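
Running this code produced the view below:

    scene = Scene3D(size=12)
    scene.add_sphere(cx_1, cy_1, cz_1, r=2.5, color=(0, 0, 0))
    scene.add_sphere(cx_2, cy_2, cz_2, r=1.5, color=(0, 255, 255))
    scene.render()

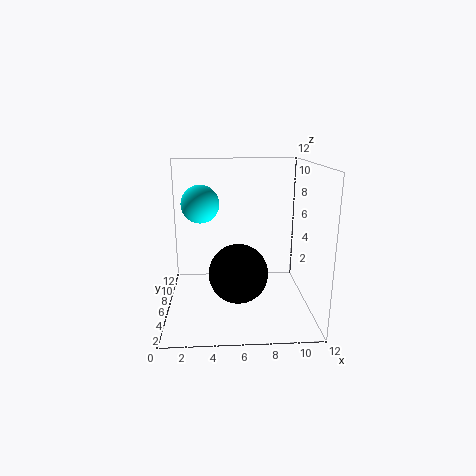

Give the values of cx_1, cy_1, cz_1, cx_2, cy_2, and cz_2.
cx_1 = 6, cy_1 = 5.5, cz_1 = 3, cx_2 = 3, cy_2 = 5.5, cz_2 = 9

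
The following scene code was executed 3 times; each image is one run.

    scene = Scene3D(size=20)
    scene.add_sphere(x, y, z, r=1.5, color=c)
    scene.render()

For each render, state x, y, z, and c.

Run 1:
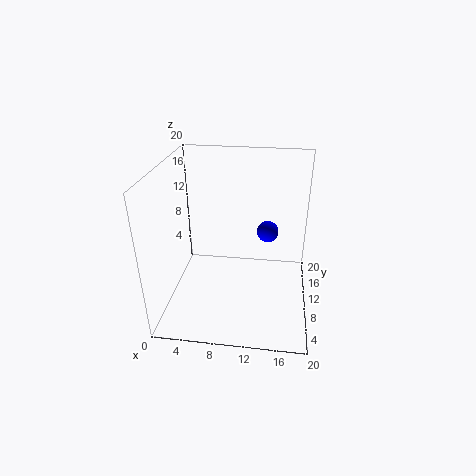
x = 14; y = 11.5; z = 10.5; c = 'blue'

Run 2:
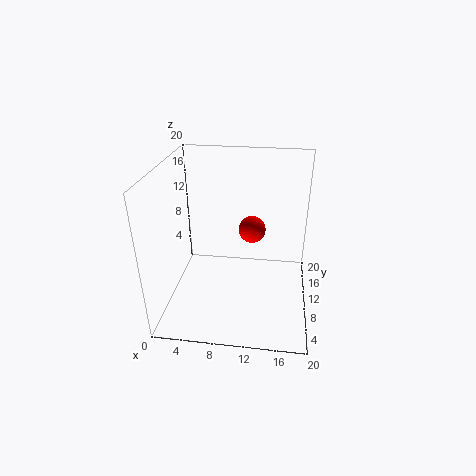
x = 12.5; y = 3.5; z = 15; c = 'red'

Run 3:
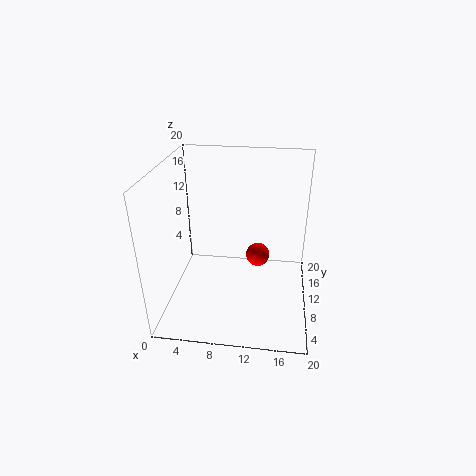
x = 13; y = 7; z = 9.5; c = 'red'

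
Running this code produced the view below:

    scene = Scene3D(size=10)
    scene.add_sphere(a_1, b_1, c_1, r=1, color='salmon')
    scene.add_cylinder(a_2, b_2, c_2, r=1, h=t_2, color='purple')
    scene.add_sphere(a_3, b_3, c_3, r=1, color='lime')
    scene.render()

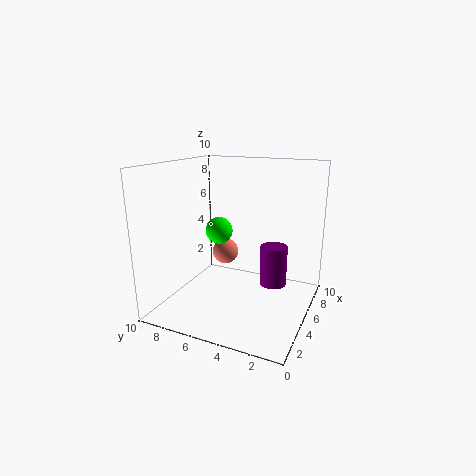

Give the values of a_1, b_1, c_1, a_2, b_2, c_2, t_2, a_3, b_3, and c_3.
a_1 = 7, b_1 = 7, c_1 = 3, a_2 = 7, b_2 = 3, c_2 = 1, t_2 = 3, a_3 = 6, b_3 = 7, c_3 = 5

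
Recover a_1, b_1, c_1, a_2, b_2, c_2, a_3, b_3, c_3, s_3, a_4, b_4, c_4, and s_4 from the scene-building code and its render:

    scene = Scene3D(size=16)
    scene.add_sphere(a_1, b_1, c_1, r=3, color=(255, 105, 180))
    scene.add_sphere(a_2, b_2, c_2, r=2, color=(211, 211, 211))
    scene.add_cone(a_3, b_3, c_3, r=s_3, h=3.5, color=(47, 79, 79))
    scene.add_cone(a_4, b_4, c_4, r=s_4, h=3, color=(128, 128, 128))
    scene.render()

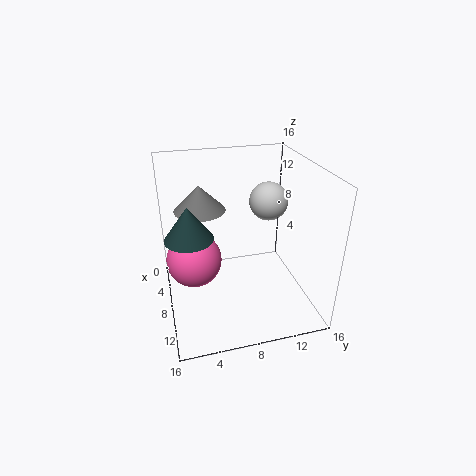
a_1 = 8; b_1 = 3; c_1 = 6; a_2 = 9; b_2 = 11; c_2 = 12.5; a_3 = 9.5; b_3 = 2.5; c_3 = 9.5; s_3 = 2.5; a_4 = 4; b_4 = 4.5; c_4 = 10; s_4 = 3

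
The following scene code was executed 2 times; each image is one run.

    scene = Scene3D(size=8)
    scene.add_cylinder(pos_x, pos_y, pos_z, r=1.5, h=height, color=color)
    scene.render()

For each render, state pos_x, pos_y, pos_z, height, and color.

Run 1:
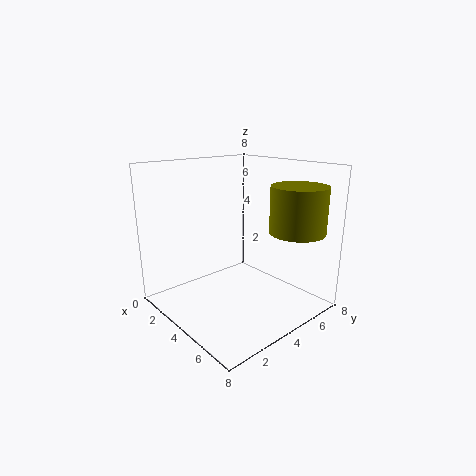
pos_x = 6.5, pos_y = 6, pos_z = 4.5, height = 2.5, color = 'olive'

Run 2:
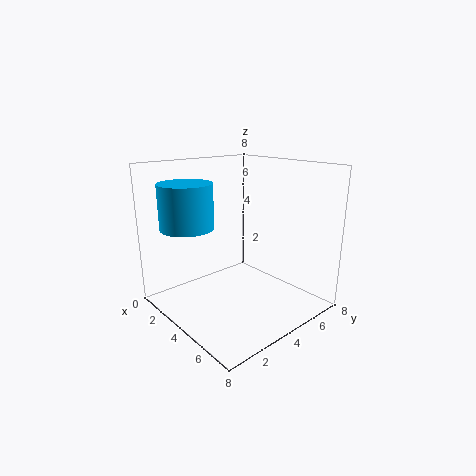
pos_x = 2, pos_y = 2, pos_z = 4.5, height = 2.5, color = 'deepskyblue'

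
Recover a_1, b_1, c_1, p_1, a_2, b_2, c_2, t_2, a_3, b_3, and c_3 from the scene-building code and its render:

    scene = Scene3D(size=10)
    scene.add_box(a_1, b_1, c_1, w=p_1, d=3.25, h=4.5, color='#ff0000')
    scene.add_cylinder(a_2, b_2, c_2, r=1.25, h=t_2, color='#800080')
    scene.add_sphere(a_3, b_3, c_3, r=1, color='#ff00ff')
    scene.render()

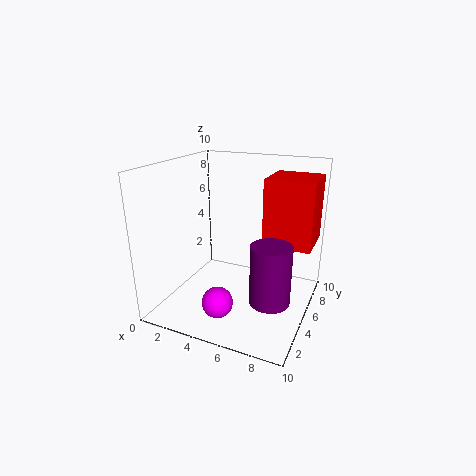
a_1 = 6.75; b_1 = 5; c_1 = 4.75; p_1 = 3.25; a_2 = 8.25; b_2 = 2.5; c_2 = 2.25; t_2 = 3.75; a_3 = 5; b_3 = 1.75; c_3 = 1.75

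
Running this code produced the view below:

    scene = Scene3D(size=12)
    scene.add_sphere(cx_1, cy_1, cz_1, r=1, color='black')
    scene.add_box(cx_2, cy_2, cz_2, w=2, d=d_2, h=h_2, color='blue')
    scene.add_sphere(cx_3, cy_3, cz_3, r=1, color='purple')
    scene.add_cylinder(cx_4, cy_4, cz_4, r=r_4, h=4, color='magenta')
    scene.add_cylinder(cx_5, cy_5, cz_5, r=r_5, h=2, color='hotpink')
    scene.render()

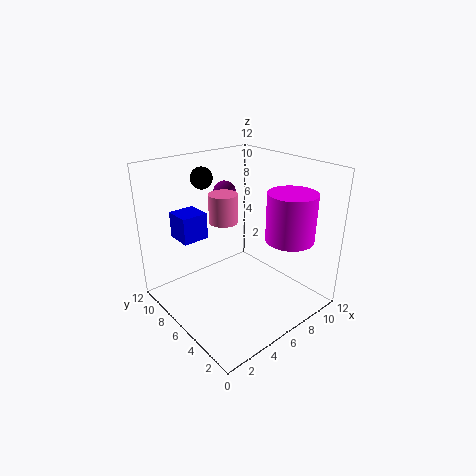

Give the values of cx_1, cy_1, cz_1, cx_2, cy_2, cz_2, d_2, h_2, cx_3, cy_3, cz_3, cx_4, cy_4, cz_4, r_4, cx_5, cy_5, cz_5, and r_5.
cx_1 = 6, cy_1 = 11, cz_1 = 10, cx_2 = 1, cy_2 = 6, cz_2 = 7, d_2 = 2, h_2 = 2, cx_3 = 7, cy_3 = 9, cz_3 = 9, cx_4 = 9, cy_4 = 3, cz_4 = 6, r_4 = 2, cx_5 = 3, cy_5 = 4, cz_5 = 9, r_5 = 1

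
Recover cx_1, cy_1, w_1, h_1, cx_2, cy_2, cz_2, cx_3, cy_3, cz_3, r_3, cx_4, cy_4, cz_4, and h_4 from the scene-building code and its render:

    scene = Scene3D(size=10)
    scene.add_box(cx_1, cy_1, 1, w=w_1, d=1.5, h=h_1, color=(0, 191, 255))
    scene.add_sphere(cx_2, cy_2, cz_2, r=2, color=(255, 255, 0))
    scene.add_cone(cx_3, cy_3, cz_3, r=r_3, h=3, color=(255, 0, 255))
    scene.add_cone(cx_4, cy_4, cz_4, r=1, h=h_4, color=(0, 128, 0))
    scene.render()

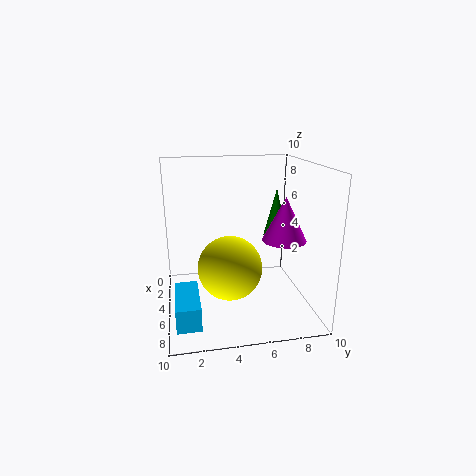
cx_1 = 6
cy_1 = 0.5
w_1 = 3.5
h_1 = 1.5
cx_2 = 7.5
cy_2 = 4
cz_2 = 4
cx_3 = 6
cy_3 = 8
cz_3 = 5
r_3 = 1.5
cx_4 = 1
cy_4 = 9
cz_4 = 3.5
h_4 = 4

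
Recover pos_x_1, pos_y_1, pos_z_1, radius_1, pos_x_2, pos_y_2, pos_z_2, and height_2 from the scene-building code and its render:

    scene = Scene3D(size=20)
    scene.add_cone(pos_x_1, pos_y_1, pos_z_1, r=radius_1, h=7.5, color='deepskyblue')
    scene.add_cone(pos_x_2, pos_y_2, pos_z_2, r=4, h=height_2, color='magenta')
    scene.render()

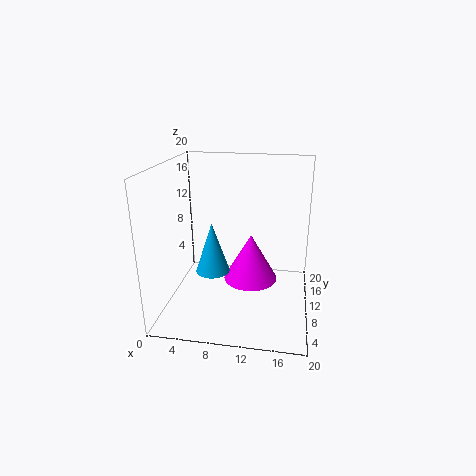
pos_x_1 = 6, pos_y_1 = 11, pos_z_1 = 4, radius_1 = 2.5, pos_x_2 = 11.5, pos_y_2 = 12.5, pos_z_2 = 2.5, height_2 = 7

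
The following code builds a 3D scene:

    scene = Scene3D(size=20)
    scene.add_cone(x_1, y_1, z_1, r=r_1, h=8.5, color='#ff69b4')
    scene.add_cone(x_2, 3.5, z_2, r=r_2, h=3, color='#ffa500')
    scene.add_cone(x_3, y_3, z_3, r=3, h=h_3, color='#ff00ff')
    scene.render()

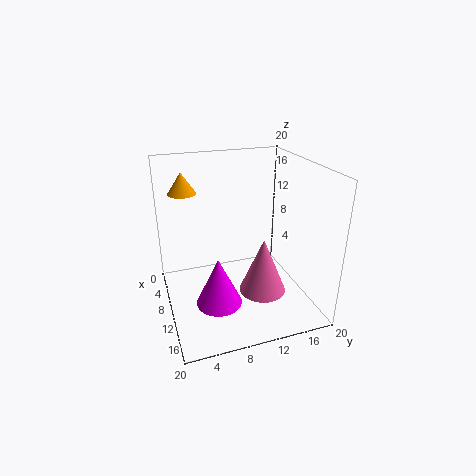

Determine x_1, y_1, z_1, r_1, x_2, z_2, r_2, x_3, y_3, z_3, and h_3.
x_1 = 10, y_1 = 14, z_1 = 0.5, r_1 = 3.5, x_2 = 5, z_2 = 15.5, r_2 = 2, x_3 = 14, y_3 = 6, z_3 = 3, h_3 = 6.5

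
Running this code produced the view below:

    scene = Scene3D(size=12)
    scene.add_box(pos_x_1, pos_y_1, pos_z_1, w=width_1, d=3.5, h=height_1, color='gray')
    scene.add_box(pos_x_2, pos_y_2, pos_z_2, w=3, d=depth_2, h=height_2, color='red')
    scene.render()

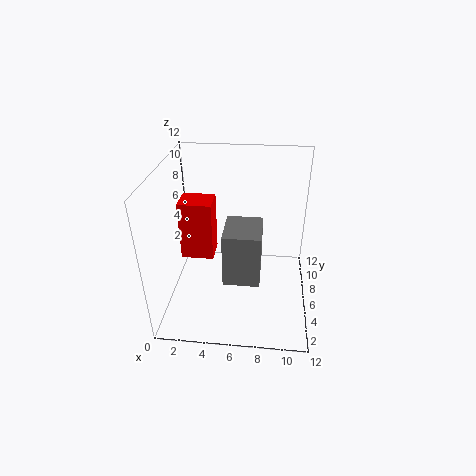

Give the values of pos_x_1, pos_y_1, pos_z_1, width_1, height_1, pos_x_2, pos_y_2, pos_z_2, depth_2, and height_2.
pos_x_1 = 5, pos_y_1 = 3.5, pos_z_1 = 3, width_1 = 3, height_1 = 4.5, pos_x_2 = 0.5, pos_y_2 = 7.5, pos_z_2 = 2.5, depth_2 = 2.5, height_2 = 5.5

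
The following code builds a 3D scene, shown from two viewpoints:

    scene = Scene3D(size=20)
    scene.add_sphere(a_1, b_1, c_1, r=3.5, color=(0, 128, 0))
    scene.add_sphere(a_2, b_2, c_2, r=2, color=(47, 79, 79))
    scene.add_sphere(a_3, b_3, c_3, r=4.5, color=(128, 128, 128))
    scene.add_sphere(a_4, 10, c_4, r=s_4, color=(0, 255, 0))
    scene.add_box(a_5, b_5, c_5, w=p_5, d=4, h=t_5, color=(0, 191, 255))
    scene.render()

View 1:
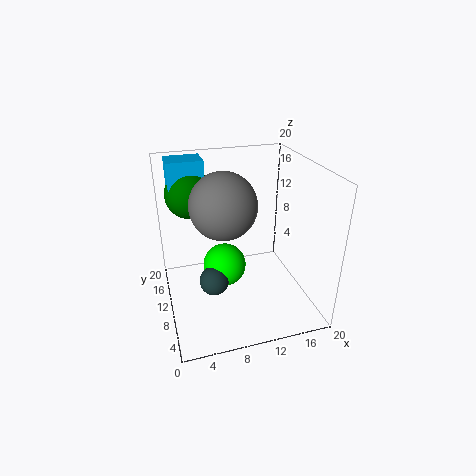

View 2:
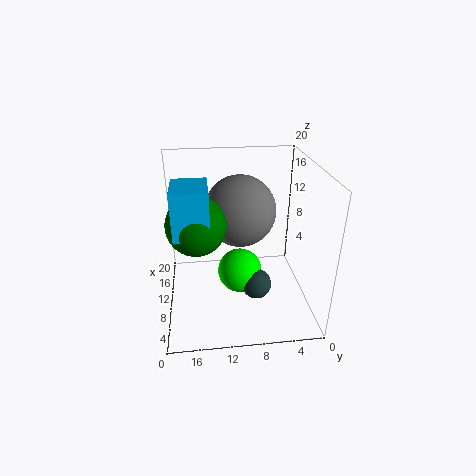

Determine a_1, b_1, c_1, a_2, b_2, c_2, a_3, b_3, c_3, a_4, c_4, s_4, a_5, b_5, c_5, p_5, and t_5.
a_1 = 4.5; b_1 = 15.5; c_1 = 15; a_2 = 6; b_2 = 8; c_2 = 5; a_3 = 8; b_3 = 10; c_3 = 15; a_4 = 8; c_4 = 6; s_4 = 3; a_5 = 1.5; b_5 = 14; c_5 = 14.5; p_5 = 5; t_5 = 5.5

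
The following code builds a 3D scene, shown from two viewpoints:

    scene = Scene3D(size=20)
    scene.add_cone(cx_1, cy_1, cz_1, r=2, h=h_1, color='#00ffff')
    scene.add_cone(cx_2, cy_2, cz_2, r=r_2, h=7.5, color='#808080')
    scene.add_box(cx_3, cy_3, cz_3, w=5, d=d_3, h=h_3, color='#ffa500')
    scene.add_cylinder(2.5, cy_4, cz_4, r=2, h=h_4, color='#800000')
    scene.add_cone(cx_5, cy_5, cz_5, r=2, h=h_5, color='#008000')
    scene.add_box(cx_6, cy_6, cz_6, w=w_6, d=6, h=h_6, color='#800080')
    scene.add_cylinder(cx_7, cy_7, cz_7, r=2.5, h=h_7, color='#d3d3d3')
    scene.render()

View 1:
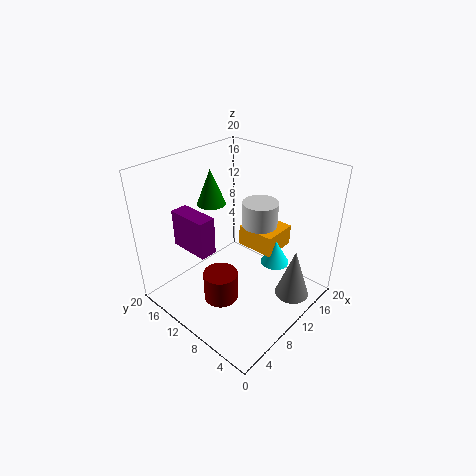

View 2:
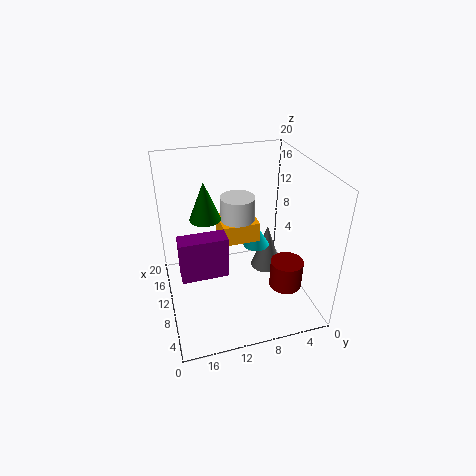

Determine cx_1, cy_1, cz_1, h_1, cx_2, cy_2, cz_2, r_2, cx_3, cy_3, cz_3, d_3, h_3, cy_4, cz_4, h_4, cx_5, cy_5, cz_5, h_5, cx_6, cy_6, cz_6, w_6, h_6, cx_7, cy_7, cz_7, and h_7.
cx_1 = 13.5; cy_1 = 6; cz_1 = 6; h_1 = 3.5; cx_2 = 15; cy_2 = 3.5; cz_2 = 0.5; r_2 = 2.5; cx_3 = 12; cy_3 = 6; cz_3 = 7.5; d_3 = 5.5; h_3 = 3; cy_4 = 6; cz_4 = 7; h_4 = 3.5; cx_5 = 9.5; cy_5 = 14.5; cz_5 = 14; h_5 = 5; cx_6 = 5.5; cy_6 = 12.5; cz_6 = 7.5; w_6 = 2.5; h_6 = 5.5; cx_7 = 13.5; cy_7 = 9; cz_7 = 11; h_7 = 3.5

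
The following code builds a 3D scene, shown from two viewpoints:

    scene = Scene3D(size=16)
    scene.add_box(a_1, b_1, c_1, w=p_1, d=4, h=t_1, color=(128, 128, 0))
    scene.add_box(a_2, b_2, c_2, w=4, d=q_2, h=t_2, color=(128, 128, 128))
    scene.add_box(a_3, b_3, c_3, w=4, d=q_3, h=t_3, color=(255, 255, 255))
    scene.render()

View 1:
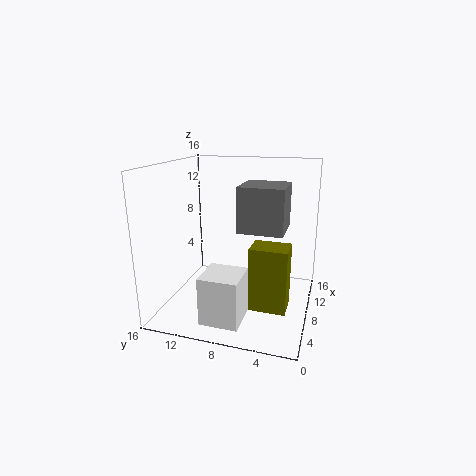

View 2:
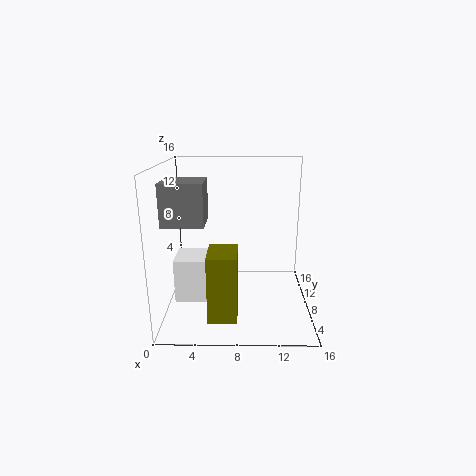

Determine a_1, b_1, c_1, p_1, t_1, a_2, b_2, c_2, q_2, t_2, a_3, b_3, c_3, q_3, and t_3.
a_1 = 5; b_1 = 2; c_1 = 1; p_1 = 3; t_1 = 7; a_2 = 1; b_2 = 2; c_2 = 11; q_2 = 4; t_2 = 4; a_3 = 1; b_3 = 6; c_3 = 1; q_3 = 4; t_3 = 5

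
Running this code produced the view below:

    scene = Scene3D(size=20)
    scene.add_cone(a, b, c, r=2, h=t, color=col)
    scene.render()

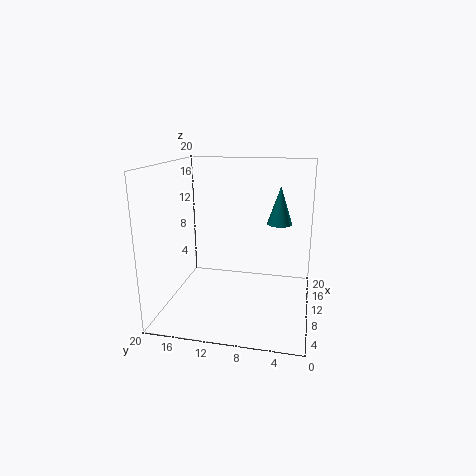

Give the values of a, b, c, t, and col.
a = 18, b = 5, c = 10, t = 6, col = 'teal'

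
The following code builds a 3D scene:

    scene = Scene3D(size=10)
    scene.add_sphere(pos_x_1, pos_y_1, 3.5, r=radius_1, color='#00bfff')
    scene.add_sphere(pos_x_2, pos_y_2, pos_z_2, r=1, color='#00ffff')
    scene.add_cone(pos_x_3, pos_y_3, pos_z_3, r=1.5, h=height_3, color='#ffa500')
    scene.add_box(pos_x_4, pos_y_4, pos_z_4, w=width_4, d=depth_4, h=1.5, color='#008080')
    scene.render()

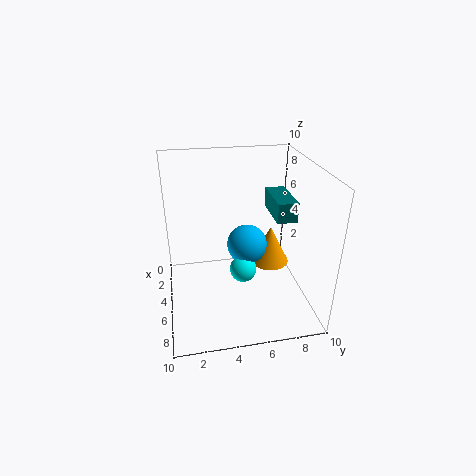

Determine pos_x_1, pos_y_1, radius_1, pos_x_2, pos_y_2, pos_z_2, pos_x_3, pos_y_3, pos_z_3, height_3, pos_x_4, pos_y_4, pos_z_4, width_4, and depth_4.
pos_x_1 = 3.5, pos_y_1 = 6, radius_1 = 1.5, pos_x_2 = 4.5, pos_y_2 = 5.5, pos_z_2 = 2, pos_x_3 = 3, pos_y_3 = 8, pos_z_3 = 1.5, height_3 = 3, pos_x_4 = 1, pos_y_4 = 8, pos_z_4 = 5.5, width_4 = 3.5, depth_4 = 1.5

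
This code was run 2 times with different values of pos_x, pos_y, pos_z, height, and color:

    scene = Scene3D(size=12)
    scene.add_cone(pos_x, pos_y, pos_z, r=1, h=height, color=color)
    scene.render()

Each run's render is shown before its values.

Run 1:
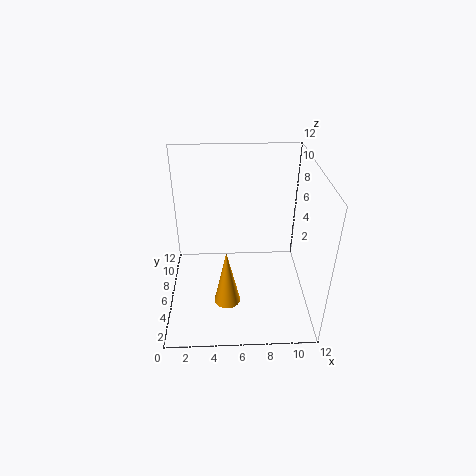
pos_x = 5, pos_y = 2.25, pos_z = 2.75, height = 4.5, color = 'orange'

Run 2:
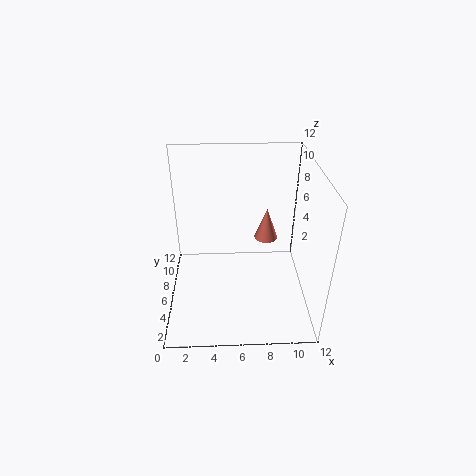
pos_x = 8.5, pos_y = 7.25, pos_z = 5.25, height = 2.75, color = 'salmon'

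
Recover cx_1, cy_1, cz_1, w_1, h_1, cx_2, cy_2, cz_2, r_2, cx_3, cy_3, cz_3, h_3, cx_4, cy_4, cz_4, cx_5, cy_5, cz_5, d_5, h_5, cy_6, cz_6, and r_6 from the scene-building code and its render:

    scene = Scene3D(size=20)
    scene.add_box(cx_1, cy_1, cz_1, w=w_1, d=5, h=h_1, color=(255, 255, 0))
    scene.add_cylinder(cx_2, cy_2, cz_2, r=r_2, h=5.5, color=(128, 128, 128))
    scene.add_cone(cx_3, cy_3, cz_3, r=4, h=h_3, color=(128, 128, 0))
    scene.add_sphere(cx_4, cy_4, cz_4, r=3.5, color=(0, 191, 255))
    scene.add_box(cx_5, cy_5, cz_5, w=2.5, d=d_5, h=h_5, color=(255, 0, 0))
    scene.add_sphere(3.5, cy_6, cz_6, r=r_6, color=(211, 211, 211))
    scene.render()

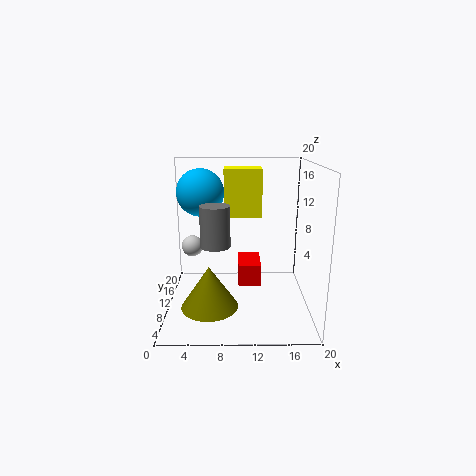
cx_1 = 8, cy_1 = 13, cz_1 = 12, w_1 = 5.5, h_1 = 7, cx_2 = 7, cy_2 = 8, cz_2 = 9.5, r_2 = 2, cx_3 = 6, cy_3 = 8, cz_3 = 0.5, h_3 = 6, cx_4 = 4.5, cy_4 = 14.5, cz_4 = 15.5, cx_5 = 10, cy_5 = 0.5, cz_5 = 7.5, d_5 = 4, h_5 = 2.5, cy_6 = 11, cz_6 = 8.5, r_6 = 1.5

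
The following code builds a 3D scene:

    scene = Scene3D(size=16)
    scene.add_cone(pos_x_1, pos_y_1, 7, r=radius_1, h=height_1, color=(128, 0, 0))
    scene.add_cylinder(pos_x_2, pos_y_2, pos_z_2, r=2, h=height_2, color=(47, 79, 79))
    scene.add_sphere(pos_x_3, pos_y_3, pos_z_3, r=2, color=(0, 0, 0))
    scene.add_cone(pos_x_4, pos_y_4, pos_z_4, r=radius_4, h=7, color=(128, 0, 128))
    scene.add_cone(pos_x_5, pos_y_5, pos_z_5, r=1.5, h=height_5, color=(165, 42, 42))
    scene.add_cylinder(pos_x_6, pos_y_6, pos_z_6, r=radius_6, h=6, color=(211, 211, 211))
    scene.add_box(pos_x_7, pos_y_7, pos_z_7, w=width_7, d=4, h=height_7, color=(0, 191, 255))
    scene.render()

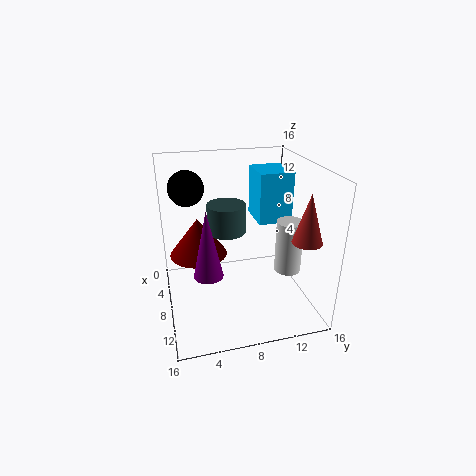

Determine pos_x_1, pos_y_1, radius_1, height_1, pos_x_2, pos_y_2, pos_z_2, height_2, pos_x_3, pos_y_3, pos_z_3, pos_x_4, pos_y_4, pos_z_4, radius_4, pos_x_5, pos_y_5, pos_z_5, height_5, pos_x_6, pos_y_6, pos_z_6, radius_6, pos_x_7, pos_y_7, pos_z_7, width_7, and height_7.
pos_x_1 = 8.5
pos_y_1 = 3.5
radius_1 = 3
height_1 = 4
pos_x_2 = 9
pos_y_2 = 6.5
pos_z_2 = 9.5
height_2 = 3
pos_x_3 = 4.5
pos_y_3 = 3
pos_z_3 = 13
pos_x_4 = 11.5
pos_y_4 = 4
pos_z_4 = 6
radius_4 = 1.5
pos_x_5 = 13.5
pos_y_5 = 13.5
pos_z_5 = 9.5
height_5 = 5
pos_x_6 = 9.5
pos_y_6 = 13.5
pos_z_6 = 4
radius_6 = 1.5
pos_x_7 = 2
pos_y_7 = 11
pos_z_7 = 8.5
width_7 = 4.5
height_7 = 6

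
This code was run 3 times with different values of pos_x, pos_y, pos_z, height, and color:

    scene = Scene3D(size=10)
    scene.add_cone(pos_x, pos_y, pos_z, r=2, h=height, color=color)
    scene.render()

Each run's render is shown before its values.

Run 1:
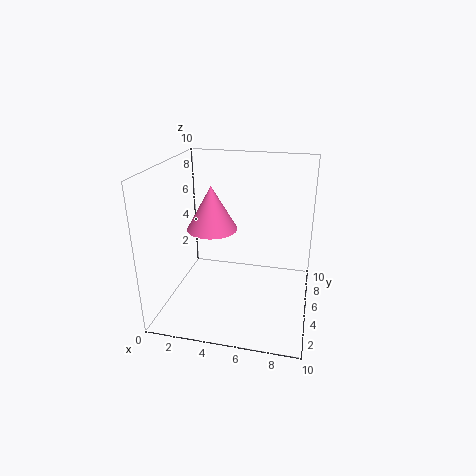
pos_x = 2.25; pos_y = 7.75; pos_z = 4.25; height = 3.5; color = 'hotpink'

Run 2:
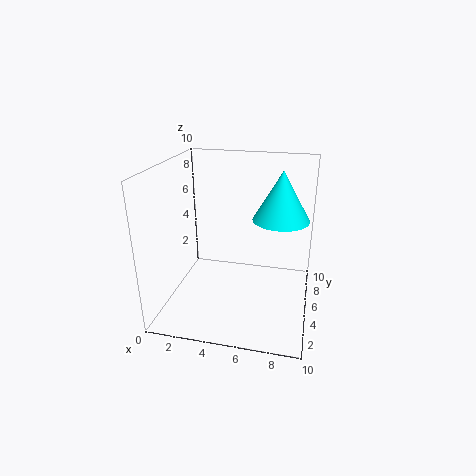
pos_x = 7.75; pos_y = 6.5; pos_z = 6; height = 3.5; color = 'cyan'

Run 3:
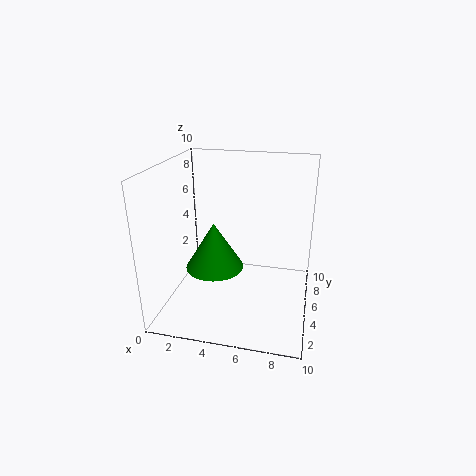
pos_x = 3.5; pos_y = 4.25; pos_z = 3; height = 3.25; color = 'green'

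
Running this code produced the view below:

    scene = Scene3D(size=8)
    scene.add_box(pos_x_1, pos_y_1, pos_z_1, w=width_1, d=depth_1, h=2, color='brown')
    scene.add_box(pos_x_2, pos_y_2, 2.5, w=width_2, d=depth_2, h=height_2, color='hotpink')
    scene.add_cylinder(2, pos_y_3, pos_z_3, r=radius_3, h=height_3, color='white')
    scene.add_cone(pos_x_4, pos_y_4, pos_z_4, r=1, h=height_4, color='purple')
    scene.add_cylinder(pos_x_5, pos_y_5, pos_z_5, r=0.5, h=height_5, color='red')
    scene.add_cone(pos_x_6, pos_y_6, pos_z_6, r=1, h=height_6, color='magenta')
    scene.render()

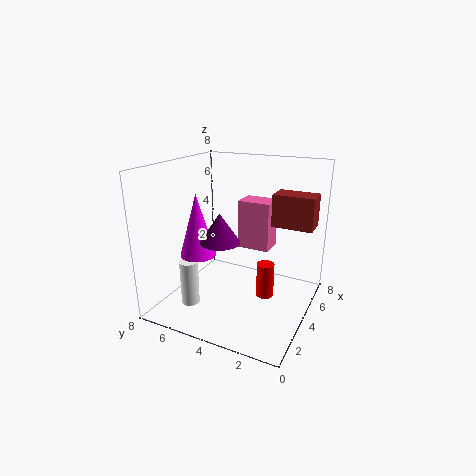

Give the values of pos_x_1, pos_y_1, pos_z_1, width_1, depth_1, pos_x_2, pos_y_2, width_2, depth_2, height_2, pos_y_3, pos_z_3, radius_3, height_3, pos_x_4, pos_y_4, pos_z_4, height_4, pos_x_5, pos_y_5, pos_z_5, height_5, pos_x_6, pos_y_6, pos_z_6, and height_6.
pos_x_1 = 6.5; pos_y_1 = 0.5; pos_z_1 = 4; width_1 = 1.5; depth_1 = 2.5; pos_x_2 = 6; pos_y_2 = 3; width_2 = 1.5; depth_2 = 2; height_2 = 3; pos_y_3 = 6; pos_z_3 = 0.5; radius_3 = 0.5; height_3 = 2.5; pos_x_4 = 2; pos_y_4 = 4; pos_z_4 = 4.5; height_4 = 1.5; pos_x_5 = 4.5; pos_y_5 = 2.5; pos_z_5 = 0.5; height_5 = 2; pos_x_6 = 3; pos_y_6 = 6; pos_z_6 = 3; height_6 = 3.5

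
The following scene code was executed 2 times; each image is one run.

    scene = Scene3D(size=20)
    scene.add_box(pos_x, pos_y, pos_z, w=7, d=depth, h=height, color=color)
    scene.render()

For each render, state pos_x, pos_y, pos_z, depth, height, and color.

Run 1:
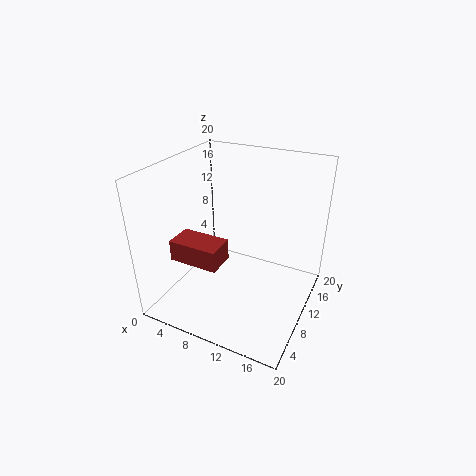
pos_x = 2
pos_y = 5
pos_z = 7
depth = 4
height = 3
color = 'brown'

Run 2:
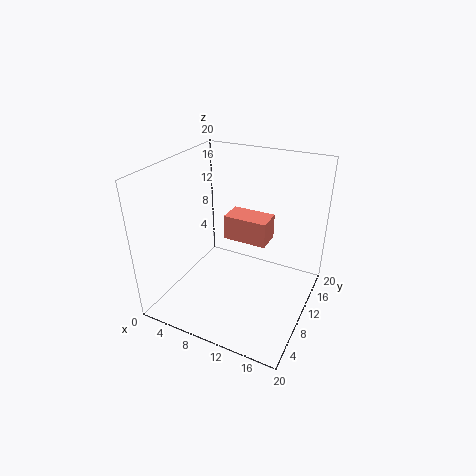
pos_x = 5
pos_y = 15
pos_z = 6
depth = 4
height = 4
color = 'salmon'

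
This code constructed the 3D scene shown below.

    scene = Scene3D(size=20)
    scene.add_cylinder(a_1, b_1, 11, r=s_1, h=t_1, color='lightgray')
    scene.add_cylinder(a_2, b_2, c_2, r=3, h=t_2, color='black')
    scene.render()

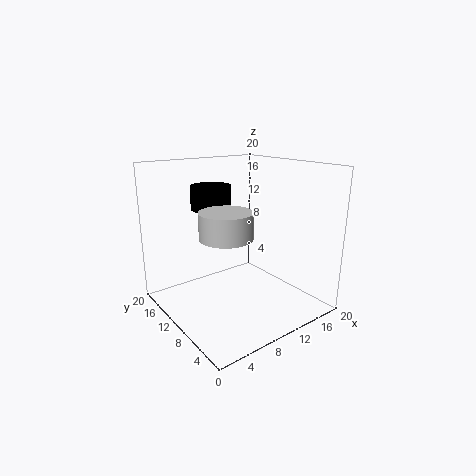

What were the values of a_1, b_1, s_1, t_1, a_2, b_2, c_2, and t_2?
a_1 = 7
b_1 = 8.5
s_1 = 3.5
t_1 = 3.5
a_2 = 9.5
b_2 = 16
c_2 = 13
t_2 = 3.5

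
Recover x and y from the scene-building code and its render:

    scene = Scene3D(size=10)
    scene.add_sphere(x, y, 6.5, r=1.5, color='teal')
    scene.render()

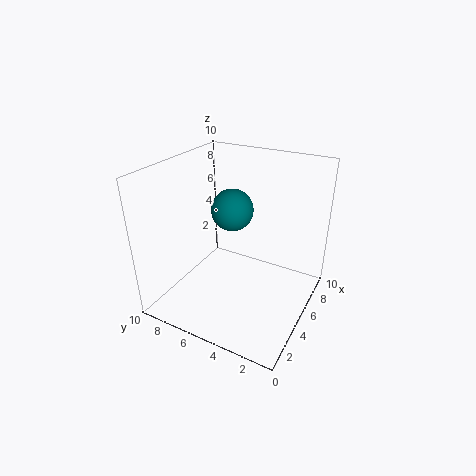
x = 6, y = 6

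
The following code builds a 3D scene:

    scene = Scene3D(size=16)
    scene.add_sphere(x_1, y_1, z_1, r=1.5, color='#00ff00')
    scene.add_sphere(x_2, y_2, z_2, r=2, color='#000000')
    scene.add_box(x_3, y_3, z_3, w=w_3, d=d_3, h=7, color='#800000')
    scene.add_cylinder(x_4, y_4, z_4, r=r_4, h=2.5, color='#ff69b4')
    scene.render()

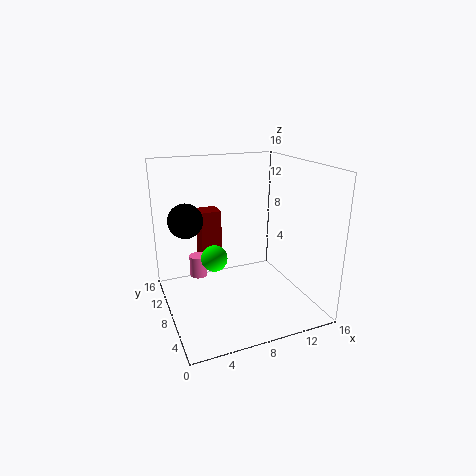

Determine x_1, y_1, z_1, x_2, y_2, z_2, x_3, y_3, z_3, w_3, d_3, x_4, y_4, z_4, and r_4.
x_1 = 5.5
y_1 = 9
z_1 = 5.5
x_2 = 3
y_2 = 11.5
z_2 = 9.5
x_3 = 5
y_3 = 12
z_3 = 3
w_3 = 2.5
d_3 = 2.5
x_4 = 4
y_4 = 10.5
z_4 = 3
r_4 = 1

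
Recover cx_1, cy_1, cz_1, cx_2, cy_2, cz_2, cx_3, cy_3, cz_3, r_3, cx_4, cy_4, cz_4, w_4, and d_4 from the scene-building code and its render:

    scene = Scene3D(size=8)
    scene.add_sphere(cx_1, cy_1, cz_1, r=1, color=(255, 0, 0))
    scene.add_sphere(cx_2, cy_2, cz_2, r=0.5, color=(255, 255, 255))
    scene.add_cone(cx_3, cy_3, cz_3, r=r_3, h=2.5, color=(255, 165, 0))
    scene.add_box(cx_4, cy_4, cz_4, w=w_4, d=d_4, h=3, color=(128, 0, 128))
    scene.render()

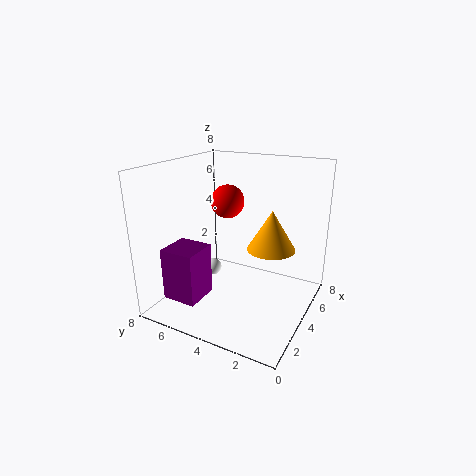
cx_1 = 5.5; cy_1 = 5.5; cz_1 = 5.5; cx_2 = 4.5; cy_2 = 6; cz_2 = 1.5; cx_3 = 6.5; cy_3 = 3; cz_3 = 2.5; r_3 = 1.5; cx_4 = 1.5; cy_4 = 5.5; cz_4 = 0.5; w_4 = 2; d_4 = 2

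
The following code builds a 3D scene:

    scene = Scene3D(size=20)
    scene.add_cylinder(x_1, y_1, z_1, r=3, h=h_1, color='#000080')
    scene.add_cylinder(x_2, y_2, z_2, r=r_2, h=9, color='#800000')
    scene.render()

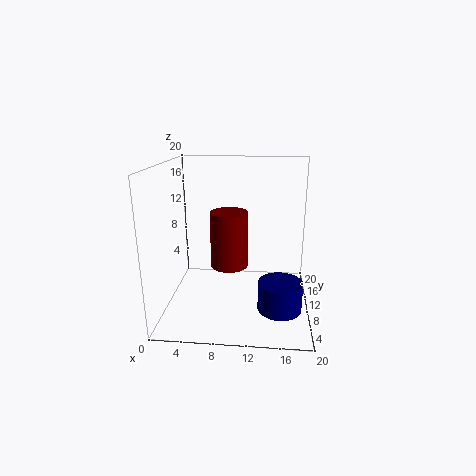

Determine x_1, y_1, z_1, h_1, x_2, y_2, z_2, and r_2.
x_1 = 16, y_1 = 7, z_1 = 1, h_1 = 4, x_2 = 8, y_2 = 16, z_2 = 3, r_2 = 3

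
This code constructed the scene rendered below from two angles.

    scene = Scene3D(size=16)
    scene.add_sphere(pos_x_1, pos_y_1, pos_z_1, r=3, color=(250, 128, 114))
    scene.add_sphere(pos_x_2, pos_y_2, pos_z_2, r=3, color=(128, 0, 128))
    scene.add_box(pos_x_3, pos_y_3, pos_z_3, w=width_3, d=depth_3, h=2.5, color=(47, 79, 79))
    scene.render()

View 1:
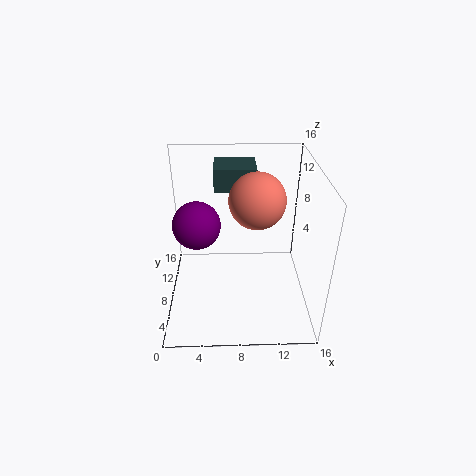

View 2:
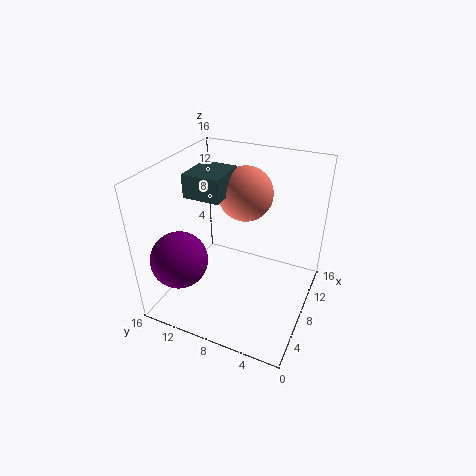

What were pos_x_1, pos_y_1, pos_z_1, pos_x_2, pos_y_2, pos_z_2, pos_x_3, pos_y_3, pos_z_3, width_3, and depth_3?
pos_x_1 = 10
pos_y_1 = 8
pos_z_1 = 12.5
pos_x_2 = 3
pos_y_2 = 12.5
pos_z_2 = 7
pos_x_3 = 5.5
pos_y_3 = 9
pos_z_3 = 13
width_3 = 4.5
depth_3 = 4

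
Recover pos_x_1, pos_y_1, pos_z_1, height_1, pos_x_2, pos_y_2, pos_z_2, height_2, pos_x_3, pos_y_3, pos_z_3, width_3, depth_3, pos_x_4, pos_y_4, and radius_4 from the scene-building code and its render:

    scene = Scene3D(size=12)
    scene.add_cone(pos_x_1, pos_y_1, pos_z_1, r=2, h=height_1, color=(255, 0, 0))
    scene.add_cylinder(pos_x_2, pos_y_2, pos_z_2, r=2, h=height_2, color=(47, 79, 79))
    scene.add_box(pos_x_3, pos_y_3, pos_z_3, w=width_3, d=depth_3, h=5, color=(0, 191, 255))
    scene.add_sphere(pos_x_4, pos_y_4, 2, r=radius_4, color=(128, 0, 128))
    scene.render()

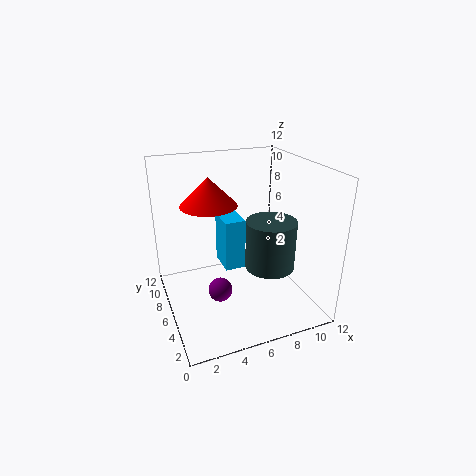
pos_x_1 = 3
pos_y_1 = 4
pos_z_1 = 10
height_1 = 2
pos_x_2 = 8
pos_y_2 = 4
pos_z_2 = 4
height_2 = 4
pos_x_3 = 6
pos_y_3 = 9
pos_z_3 = 1
width_3 = 2
depth_3 = 3
pos_x_4 = 4
pos_y_4 = 5
radius_4 = 1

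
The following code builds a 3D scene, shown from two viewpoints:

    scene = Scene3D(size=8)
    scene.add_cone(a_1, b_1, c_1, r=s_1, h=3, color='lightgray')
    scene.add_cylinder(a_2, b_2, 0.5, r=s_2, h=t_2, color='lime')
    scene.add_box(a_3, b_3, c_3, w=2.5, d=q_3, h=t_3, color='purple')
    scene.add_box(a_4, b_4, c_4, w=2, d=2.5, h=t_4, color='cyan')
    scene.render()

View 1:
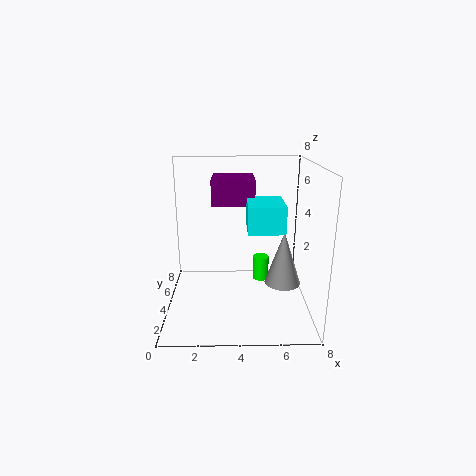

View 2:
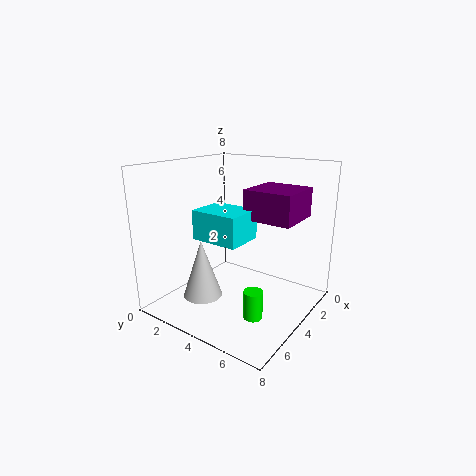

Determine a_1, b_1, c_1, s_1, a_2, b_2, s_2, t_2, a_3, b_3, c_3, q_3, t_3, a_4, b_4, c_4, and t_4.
a_1 = 6.5; b_1 = 3.5; c_1 = 1.5; s_1 = 1; a_2 = 5.5; b_2 = 6; s_2 = 0.5; t_2 = 1.5; a_3 = 2.5; b_3 = 5; c_3 = 5.5; q_3 = 2.5; t_3 = 1.5; a_4 = 4.5; b_4 = 3; c_4 = 4.5; t_4 = 1.5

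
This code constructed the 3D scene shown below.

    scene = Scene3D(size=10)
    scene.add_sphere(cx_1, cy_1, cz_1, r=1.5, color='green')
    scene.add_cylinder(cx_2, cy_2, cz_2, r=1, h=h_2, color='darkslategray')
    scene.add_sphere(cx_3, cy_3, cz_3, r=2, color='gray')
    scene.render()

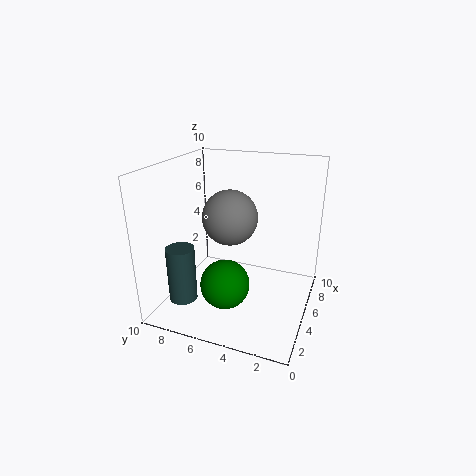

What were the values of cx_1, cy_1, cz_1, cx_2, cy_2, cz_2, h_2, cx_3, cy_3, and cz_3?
cx_1 = 1.5
cy_1 = 4.5
cz_1 = 3.5
cx_2 = 3
cy_2 = 8.5
cz_2 = 0.5
h_2 = 4
cx_3 = 6
cy_3 = 6
cz_3 = 6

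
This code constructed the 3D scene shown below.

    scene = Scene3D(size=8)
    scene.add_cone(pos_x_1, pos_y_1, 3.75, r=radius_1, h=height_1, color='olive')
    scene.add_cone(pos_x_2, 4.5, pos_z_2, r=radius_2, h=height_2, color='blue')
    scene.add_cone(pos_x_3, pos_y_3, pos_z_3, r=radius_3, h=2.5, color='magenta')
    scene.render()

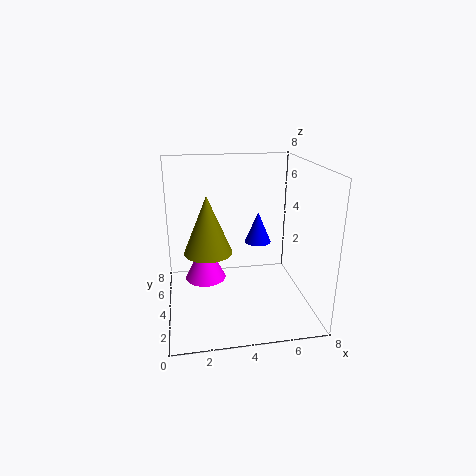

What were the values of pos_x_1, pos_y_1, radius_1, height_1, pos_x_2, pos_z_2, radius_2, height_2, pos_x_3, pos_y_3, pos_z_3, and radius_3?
pos_x_1 = 2.25, pos_y_1 = 3, radius_1 = 1.25, height_1 = 3, pos_x_2 = 5.25, pos_z_2 = 3.5, radius_2 = 0.75, height_2 = 1.75, pos_x_3 = 2.25, pos_y_3 = 5.75, pos_z_3 = 0.75, radius_3 = 1.25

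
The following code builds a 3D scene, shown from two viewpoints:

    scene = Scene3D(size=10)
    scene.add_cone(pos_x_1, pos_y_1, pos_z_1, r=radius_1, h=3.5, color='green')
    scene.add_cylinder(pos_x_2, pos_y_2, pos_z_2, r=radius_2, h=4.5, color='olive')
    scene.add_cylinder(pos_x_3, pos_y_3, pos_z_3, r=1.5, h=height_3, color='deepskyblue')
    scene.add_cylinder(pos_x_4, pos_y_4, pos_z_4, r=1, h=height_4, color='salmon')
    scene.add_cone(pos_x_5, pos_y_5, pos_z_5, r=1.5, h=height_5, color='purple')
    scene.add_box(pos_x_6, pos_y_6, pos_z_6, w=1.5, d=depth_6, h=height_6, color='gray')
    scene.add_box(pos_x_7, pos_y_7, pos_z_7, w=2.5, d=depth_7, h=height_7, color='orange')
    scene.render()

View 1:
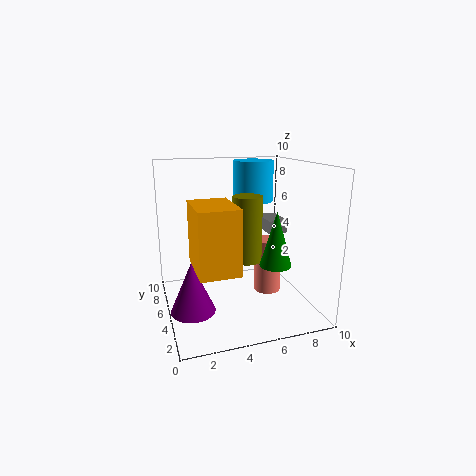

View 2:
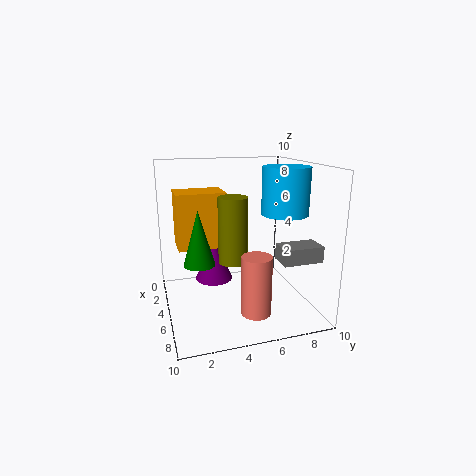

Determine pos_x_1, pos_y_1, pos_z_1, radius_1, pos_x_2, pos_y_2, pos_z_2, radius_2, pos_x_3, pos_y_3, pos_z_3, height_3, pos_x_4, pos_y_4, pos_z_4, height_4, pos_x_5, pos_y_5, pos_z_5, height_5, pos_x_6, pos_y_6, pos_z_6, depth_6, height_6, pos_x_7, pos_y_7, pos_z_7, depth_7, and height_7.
pos_x_1 = 6.5; pos_y_1 = 2; pos_z_1 = 4; radius_1 = 1; pos_x_2 = 5.5; pos_y_2 = 4.5; pos_z_2 = 3.5; radius_2 = 1; pos_x_3 = 7; pos_y_3 = 7.5; pos_z_3 = 7; height_3 = 3; pos_x_4 = 7.5; pos_y_4 = 5.5; pos_z_4 = 0.5; height_4 = 4; pos_x_5 = 1.5; pos_y_5 = 4; pos_z_5 = 0.5; height_5 = 3.5; pos_x_6 = 8; pos_y_6 = 6.5; pos_z_6 = 4.5; depth_6 = 2.5; height_6 = 1; pos_x_7 = 1.5; pos_y_7 = 1; pos_z_7 = 4; depth_7 = 3.5; height_7 = 4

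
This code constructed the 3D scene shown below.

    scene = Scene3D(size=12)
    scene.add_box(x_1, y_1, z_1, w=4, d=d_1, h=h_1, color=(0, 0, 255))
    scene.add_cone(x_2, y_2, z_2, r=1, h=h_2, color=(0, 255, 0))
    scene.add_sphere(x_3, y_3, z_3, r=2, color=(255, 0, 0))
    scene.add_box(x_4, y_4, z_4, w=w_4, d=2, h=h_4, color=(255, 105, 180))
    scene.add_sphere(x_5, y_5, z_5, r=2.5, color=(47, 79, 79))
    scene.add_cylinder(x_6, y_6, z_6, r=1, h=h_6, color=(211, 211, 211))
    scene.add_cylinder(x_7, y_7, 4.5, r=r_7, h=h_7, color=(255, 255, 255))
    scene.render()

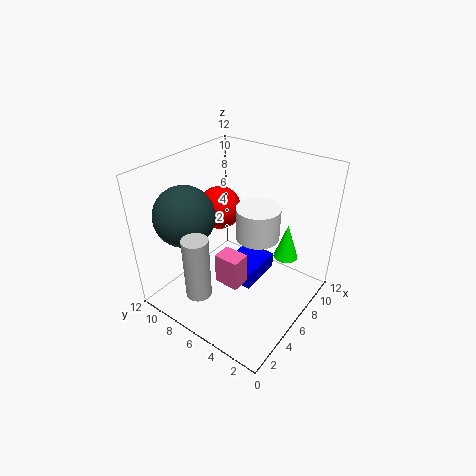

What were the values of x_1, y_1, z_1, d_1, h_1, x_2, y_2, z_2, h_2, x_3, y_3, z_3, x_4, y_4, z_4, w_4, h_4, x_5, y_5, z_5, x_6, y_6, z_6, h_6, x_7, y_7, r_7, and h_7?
x_1 = 5.5, y_1 = 4.5, z_1 = 1.5, d_1 = 3, h_1 = 1.5, x_2 = 8, y_2 = 2.5, z_2 = 4.5, h_2 = 3, x_3 = 8.5, y_3 = 10, z_3 = 6.5, x_4 = 3, y_4 = 4, z_4 = 3.5, w_4 = 1.5, h_4 = 2.5, x_5 = 3.5, y_5 = 9.5, z_5 = 8, x_6 = 1.5, y_6 = 6.5, z_6 = 3, h_6 = 5, x_7 = 9, y_7 = 6, r_7 = 2, h_7 = 3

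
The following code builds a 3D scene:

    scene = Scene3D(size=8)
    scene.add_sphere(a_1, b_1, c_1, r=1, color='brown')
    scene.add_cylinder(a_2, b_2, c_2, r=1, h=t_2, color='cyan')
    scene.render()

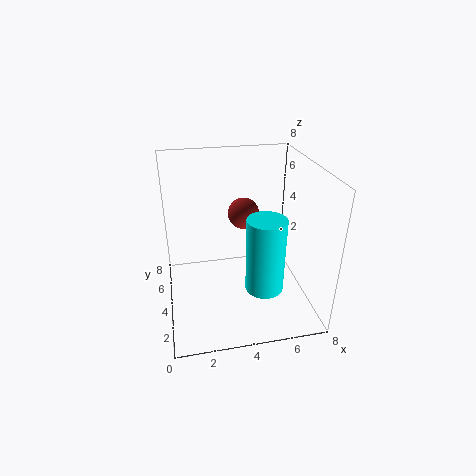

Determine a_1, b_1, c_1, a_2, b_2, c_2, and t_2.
a_1 = 5
b_1 = 7
c_1 = 4
a_2 = 5
b_2 = 2
c_2 = 2
t_2 = 4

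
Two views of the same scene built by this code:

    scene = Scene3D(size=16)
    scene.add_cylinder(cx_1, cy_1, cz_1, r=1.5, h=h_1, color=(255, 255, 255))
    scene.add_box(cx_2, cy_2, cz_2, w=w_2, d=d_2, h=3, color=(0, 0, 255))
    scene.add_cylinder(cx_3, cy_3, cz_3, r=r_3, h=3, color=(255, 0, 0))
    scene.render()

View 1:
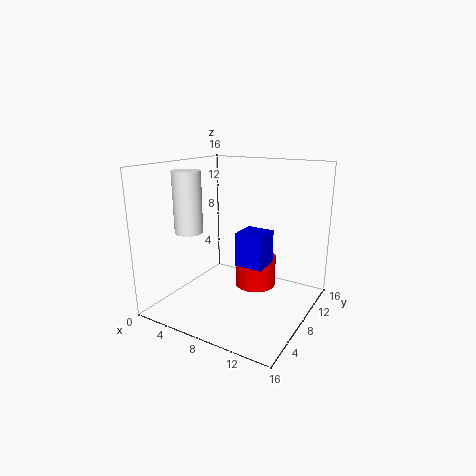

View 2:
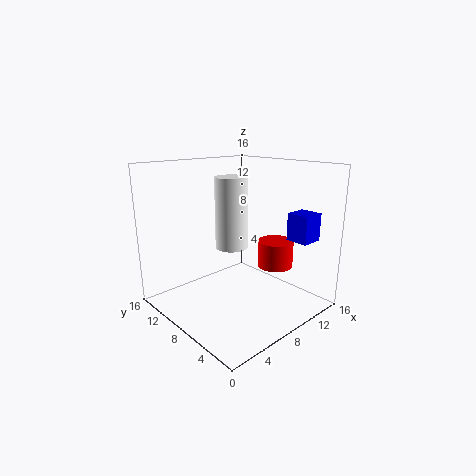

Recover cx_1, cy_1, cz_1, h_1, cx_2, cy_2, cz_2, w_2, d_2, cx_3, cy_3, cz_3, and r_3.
cx_1 = 4, cy_1 = 4.5, cz_1 = 9, h_1 = 6.5, cx_2 = 11.5, cy_2 = 1.5, cz_2 = 8, w_2 = 2.5, d_2 = 2.5, cx_3 = 11.5, cy_3 = 5.5, cz_3 = 4.5, r_3 = 2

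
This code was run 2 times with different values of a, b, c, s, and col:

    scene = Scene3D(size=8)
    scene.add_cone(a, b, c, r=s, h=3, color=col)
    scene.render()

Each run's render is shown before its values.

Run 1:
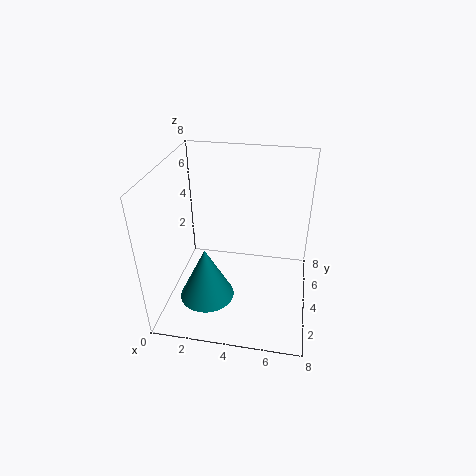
a = 2.5, b = 2.5, c = 1, s = 1.5, col = 'teal'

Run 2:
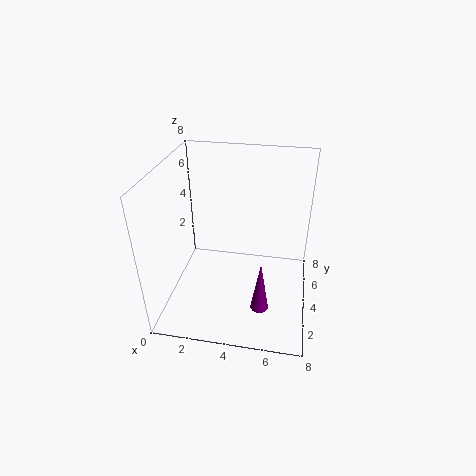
a = 5.5, b = 2.5, c = 0.5, s = 0.5, col = 'purple'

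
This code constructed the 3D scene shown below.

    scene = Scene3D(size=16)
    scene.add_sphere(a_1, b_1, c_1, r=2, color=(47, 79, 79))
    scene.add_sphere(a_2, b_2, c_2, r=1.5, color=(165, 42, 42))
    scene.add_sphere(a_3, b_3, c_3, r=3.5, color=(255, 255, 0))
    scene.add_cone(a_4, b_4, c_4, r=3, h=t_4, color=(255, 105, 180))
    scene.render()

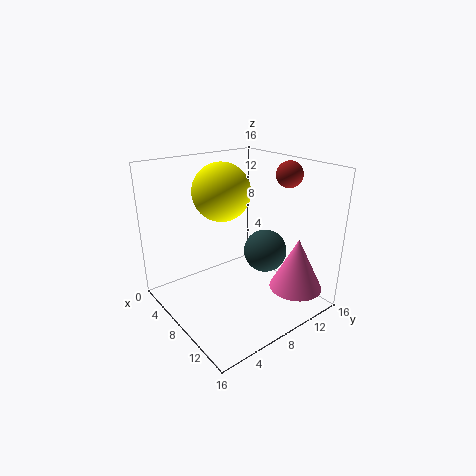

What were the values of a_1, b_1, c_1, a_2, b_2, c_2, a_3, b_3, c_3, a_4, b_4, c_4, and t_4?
a_1 = 13.5
b_1 = 7
c_1 = 9
a_2 = 9.5
b_2 = 14
c_2 = 14.5
a_3 = 3.5
b_3 = 9
c_3 = 12
a_4 = 12.5
b_4 = 13
c_4 = 2
t_4 = 6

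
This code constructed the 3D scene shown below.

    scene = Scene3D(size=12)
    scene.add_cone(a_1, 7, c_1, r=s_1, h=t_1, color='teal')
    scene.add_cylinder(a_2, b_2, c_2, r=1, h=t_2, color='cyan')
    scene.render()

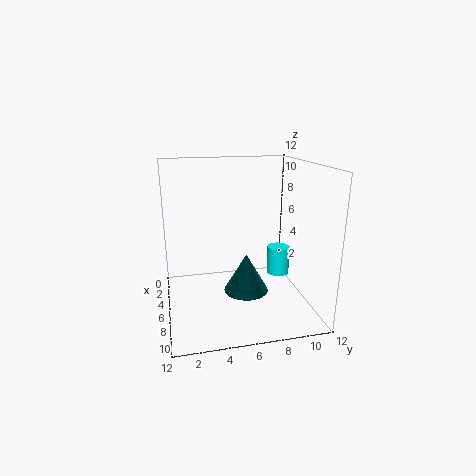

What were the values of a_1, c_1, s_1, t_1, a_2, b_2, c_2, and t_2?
a_1 = 5; c_1 = 0.5; s_1 = 2; t_1 = 3.5; a_2 = 5; b_2 = 10; c_2 = 2; t_2 = 2.5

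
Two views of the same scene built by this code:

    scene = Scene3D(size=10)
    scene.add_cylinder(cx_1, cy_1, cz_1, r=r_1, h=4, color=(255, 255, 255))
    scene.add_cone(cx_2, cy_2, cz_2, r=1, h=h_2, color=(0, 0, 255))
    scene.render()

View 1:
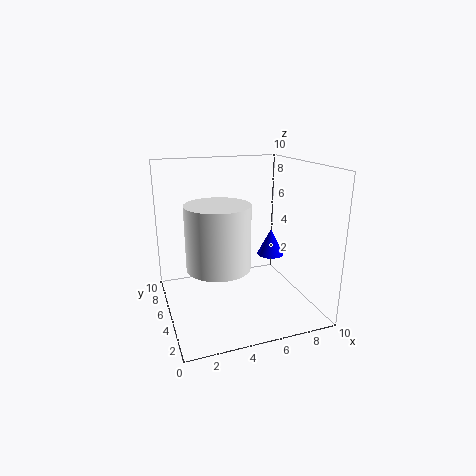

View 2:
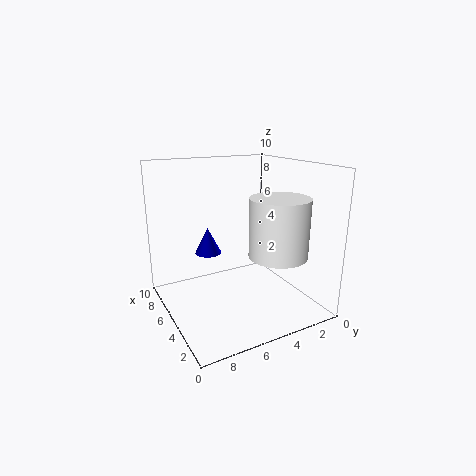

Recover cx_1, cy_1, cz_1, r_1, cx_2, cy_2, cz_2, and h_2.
cx_1 = 3; cy_1 = 3; cz_1 = 4; r_1 = 2; cx_2 = 8; cy_2 = 6; cz_2 = 3; h_2 = 2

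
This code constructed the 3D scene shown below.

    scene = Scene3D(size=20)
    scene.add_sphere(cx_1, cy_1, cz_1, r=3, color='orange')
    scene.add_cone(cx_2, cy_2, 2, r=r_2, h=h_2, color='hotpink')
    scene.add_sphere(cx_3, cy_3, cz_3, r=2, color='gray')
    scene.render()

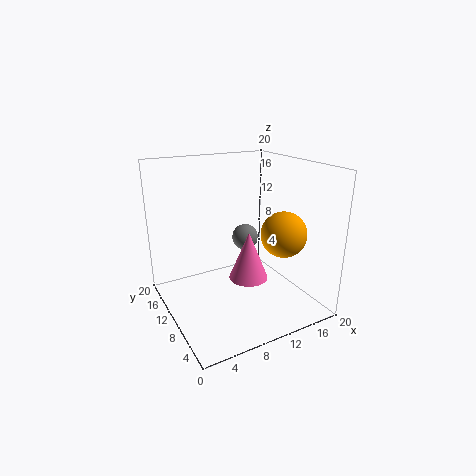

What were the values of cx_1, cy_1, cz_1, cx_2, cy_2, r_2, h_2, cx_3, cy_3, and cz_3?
cx_1 = 14, cy_1 = 5, cz_1 = 11.5, cx_2 = 13, cy_2 = 12, r_2 = 3, h_2 = 7.5, cx_3 = 13.5, cy_3 = 14, cz_3 = 8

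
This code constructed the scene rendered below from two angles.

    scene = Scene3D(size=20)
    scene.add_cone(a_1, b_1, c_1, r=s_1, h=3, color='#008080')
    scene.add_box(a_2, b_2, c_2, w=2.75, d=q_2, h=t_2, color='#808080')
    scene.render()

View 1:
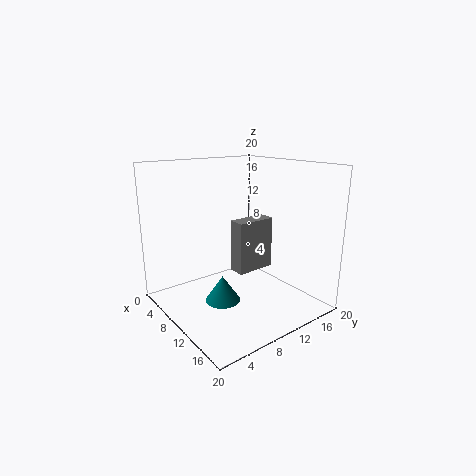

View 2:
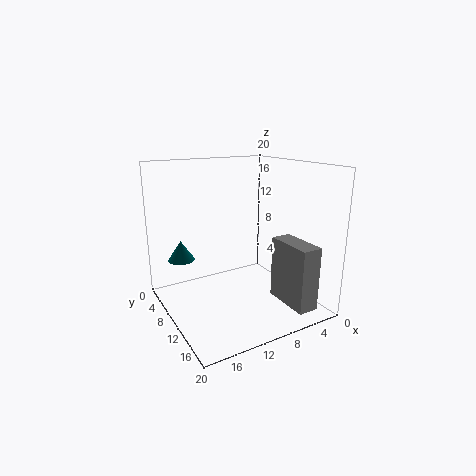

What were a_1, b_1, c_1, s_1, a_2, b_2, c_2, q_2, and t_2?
a_1 = 16
b_1 = 3.25
c_1 = 5.5
s_1 = 2
a_2 = 3.75
b_2 = 13.25
c_2 = 2
q_2 = 6.5
t_2 = 8.5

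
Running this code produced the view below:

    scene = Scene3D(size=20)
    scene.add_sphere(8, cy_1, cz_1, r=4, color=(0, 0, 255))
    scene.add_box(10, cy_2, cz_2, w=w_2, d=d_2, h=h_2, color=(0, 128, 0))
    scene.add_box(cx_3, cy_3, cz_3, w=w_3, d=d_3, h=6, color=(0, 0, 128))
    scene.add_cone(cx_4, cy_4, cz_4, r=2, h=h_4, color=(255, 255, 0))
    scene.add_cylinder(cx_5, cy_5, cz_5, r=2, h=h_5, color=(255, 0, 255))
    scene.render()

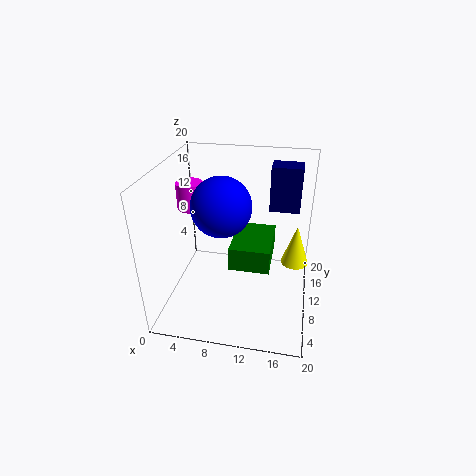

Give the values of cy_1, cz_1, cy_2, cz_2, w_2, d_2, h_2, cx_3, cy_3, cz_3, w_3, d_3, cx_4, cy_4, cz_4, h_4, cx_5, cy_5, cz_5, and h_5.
cy_1 = 9; cz_1 = 15; cy_2 = 4; cz_2 = 9; w_2 = 5; d_2 = 7; h_2 = 3; cx_3 = 14; cy_3 = 11; cz_3 = 14; w_3 = 4; d_3 = 3; cx_4 = 18; cy_4 = 13; cz_4 = 5; h_4 = 6; cx_5 = 2; cy_5 = 14; cz_5 = 12; h_5 = 4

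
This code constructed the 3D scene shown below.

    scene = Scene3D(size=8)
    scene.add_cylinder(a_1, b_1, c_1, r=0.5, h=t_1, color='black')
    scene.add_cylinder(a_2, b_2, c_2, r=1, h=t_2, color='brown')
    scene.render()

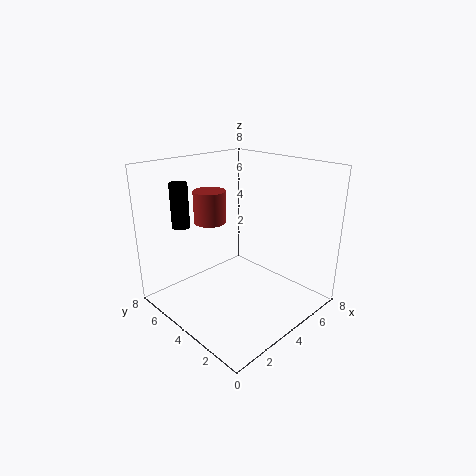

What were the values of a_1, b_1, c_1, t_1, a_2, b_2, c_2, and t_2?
a_1 = 2; b_1 = 6.5; c_1 = 4.5; t_1 = 2.5; a_2 = 4.5; b_2 = 7; c_2 = 4; t_2 = 2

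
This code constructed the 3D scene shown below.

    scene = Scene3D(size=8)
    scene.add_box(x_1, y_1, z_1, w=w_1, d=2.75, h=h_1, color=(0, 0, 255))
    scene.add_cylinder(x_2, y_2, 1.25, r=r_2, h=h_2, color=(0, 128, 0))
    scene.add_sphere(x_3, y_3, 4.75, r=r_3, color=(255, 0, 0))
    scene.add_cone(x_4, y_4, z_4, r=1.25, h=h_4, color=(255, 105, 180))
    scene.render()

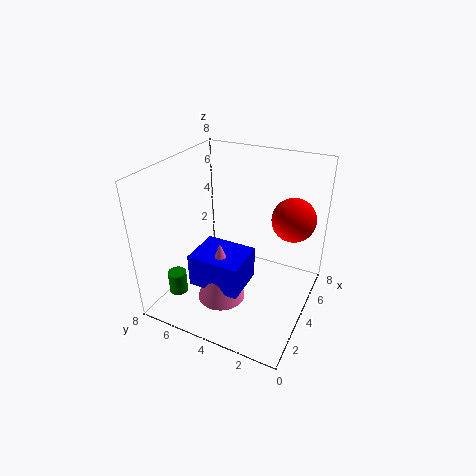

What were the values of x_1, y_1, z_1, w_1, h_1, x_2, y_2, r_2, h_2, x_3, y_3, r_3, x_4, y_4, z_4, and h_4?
x_1 = 1.25; y_1 = 2.75; z_1 = 2.25; w_1 = 2.25; h_1 = 1.75; x_2 = 1.5; y_2 = 6.5; r_2 = 0.5; h_2 = 1.25; x_3 = 6; y_3 = 1.5; r_3 = 1.25; x_4 = 2; y_4 = 4; z_4 = 1.5; h_4 = 3.25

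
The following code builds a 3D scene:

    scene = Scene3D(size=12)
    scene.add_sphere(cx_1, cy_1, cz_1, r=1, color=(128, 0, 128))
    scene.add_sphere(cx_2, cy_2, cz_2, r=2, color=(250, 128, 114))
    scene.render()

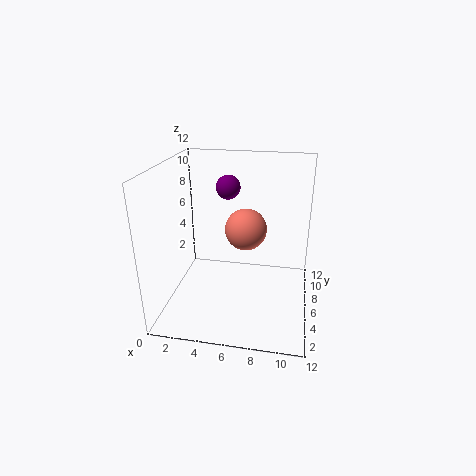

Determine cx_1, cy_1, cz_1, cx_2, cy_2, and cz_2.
cx_1 = 5; cy_1 = 7; cz_1 = 10; cx_2 = 6; cy_2 = 10; cz_2 = 5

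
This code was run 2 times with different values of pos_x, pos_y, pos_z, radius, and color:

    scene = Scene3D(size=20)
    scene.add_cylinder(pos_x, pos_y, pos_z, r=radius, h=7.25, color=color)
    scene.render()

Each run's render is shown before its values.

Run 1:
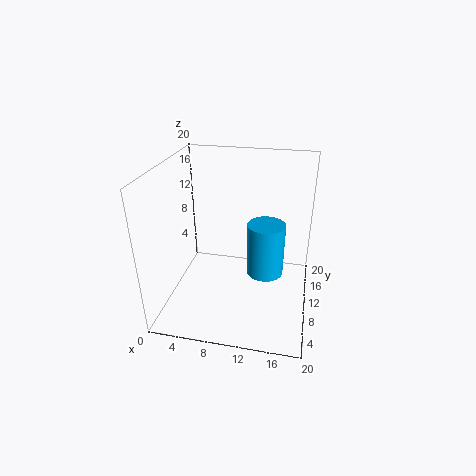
pos_x = 14; pos_y = 9; pos_z = 5.75; radius = 2.5; color = 'deepskyblue'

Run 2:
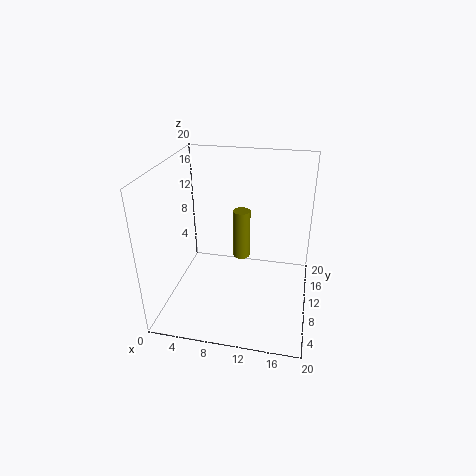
pos_x = 10; pos_y = 12.5; pos_z = 5.75; radius = 1.25; color = 'olive'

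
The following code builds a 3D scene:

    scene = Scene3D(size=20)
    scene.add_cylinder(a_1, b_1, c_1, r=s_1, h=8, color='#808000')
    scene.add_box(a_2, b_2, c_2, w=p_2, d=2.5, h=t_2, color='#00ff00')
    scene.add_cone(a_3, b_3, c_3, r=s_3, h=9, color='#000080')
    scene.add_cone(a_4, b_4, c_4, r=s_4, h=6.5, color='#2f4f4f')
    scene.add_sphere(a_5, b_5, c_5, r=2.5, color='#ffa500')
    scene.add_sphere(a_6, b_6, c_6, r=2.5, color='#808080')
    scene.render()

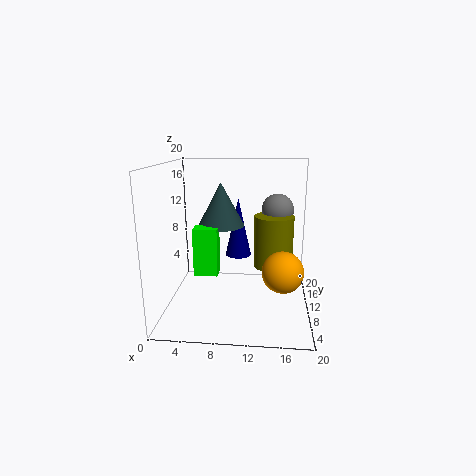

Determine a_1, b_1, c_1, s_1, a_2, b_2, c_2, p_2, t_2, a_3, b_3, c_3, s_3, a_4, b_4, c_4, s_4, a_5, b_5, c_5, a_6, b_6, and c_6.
a_1 = 15
b_1 = 15
c_1 = 4
s_1 = 3
a_2 = 3.5
b_2 = 10
c_2 = 4
p_2 = 3.5
t_2 = 7
a_3 = 9.5
b_3 = 15.5
c_3 = 5.5
s_3 = 2
a_4 = 7
b_4 = 14.5
c_4 = 10.5
s_4 = 3.5
a_5 = 16
b_5 = 3.5
c_5 = 8
a_6 = 15.5
b_6 = 17
c_6 = 12.5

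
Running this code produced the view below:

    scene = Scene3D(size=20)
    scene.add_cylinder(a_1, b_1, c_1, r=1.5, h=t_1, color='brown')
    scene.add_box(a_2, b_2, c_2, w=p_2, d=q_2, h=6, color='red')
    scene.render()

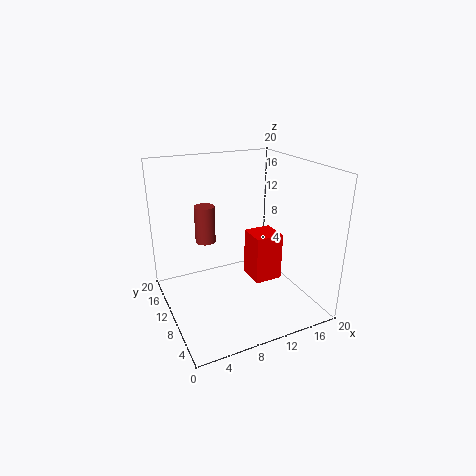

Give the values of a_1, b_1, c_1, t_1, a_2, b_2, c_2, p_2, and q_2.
a_1 = 7, b_1 = 15, c_1 = 8, t_1 = 5.5, a_2 = 9.5, b_2 = 3.5, c_2 = 6.5, p_2 = 3.5, q_2 = 3.5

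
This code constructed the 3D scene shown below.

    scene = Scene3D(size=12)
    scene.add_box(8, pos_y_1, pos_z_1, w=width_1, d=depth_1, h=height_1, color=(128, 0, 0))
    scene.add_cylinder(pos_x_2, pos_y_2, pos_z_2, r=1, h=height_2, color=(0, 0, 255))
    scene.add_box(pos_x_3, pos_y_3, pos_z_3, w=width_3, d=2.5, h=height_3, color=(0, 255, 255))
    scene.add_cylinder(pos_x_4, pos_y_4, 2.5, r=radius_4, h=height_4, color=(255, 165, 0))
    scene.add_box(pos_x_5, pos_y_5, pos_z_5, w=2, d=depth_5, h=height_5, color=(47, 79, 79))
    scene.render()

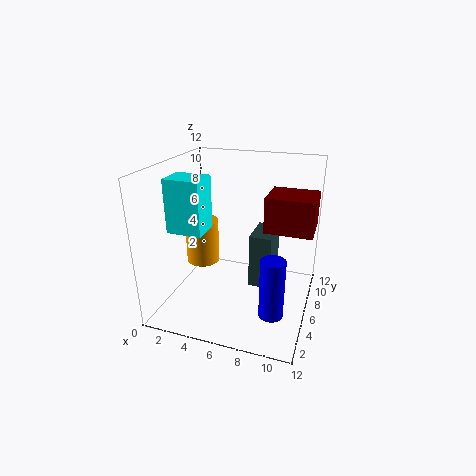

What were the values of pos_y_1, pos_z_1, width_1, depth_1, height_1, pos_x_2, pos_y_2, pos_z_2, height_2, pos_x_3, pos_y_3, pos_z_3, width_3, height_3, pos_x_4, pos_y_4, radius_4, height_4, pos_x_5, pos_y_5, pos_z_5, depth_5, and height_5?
pos_y_1 = 6.5, pos_z_1 = 6.5, width_1 = 4, depth_1 = 3.5, height_1 = 3, pos_x_2 = 9.5, pos_y_2 = 4, pos_z_2 = 0.5, height_2 = 5, pos_x_3 = 0.5, pos_y_3 = 4, pos_z_3 = 6.5, width_3 = 3, height_3 = 4.5, pos_x_4 = 2, pos_y_4 = 7.5, radius_4 = 1.5, height_4 = 4, pos_x_5 = 6.5, pos_y_5 = 7.5, pos_z_5 = 0.5, depth_5 = 3.5, height_5 = 5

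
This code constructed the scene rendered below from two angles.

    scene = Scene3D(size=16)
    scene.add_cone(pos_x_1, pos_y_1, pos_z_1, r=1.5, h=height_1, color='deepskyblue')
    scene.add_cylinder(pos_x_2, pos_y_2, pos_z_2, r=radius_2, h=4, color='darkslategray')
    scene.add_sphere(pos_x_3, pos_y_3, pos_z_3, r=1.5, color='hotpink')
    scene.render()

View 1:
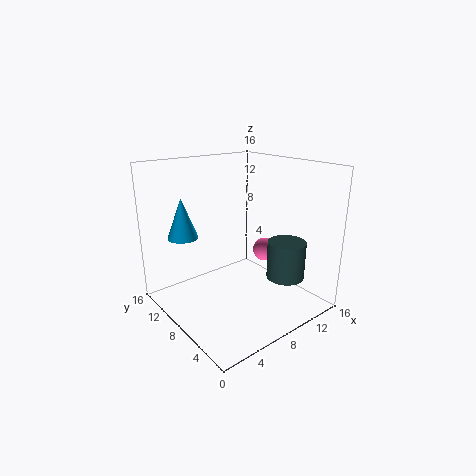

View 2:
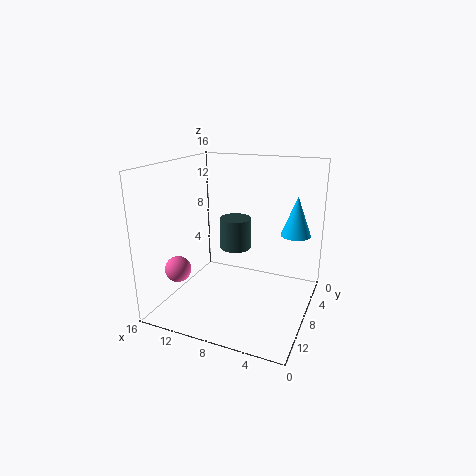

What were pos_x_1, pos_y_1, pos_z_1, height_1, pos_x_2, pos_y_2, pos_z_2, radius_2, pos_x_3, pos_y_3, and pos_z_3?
pos_x_1 = 1.5; pos_y_1 = 8.5; pos_z_1 = 9.5; height_1 = 4; pos_x_2 = 10.5; pos_y_2 = 3; pos_z_2 = 4.5; radius_2 = 2; pos_x_3 = 14.5; pos_y_3 = 10.5; pos_z_3 = 4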